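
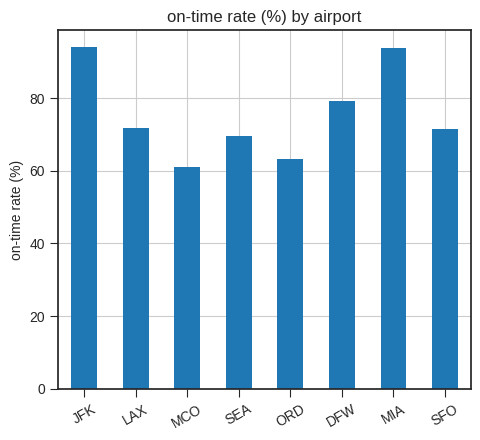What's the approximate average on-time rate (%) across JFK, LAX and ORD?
≈ 73

(90 + 70 + 60) / 3 ≈ 73.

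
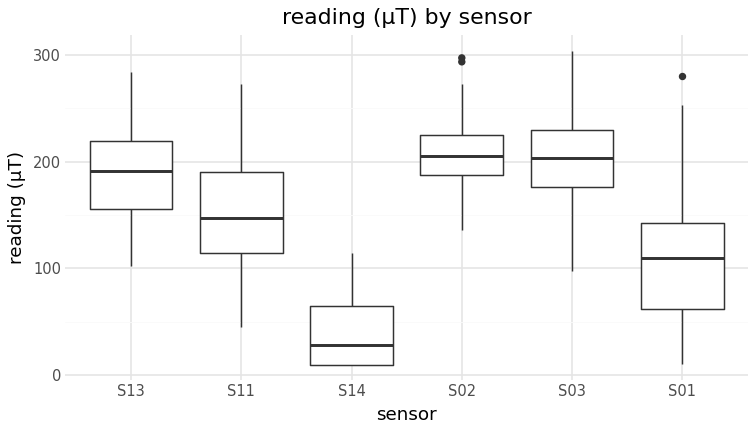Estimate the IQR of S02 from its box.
Q3 ≈ 220, Q1 ≈ 180; IQR ≈ 40.

≈ 40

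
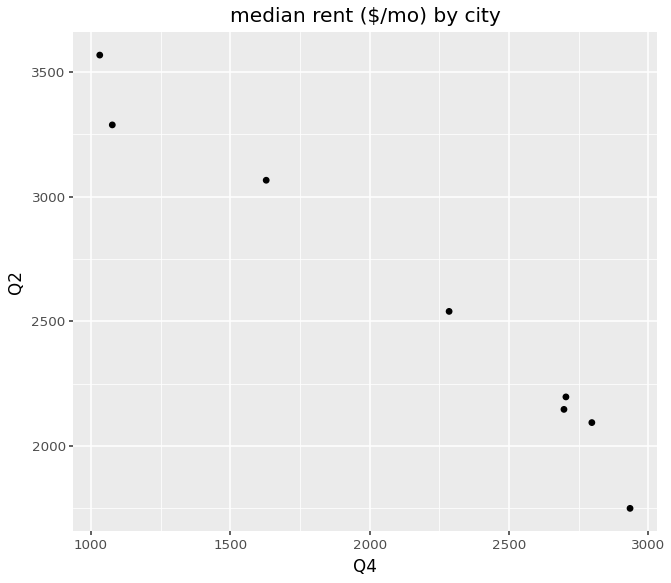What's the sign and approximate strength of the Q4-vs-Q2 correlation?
Points are negatively correlated; strong (|r| ≈ 1.0).

negative, strong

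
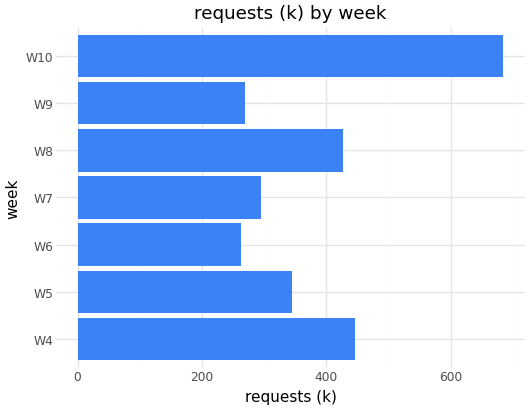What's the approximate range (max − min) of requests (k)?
≈ 400

Max W10 ≈ 700, min W6 ≈ 300; range ≈ 400.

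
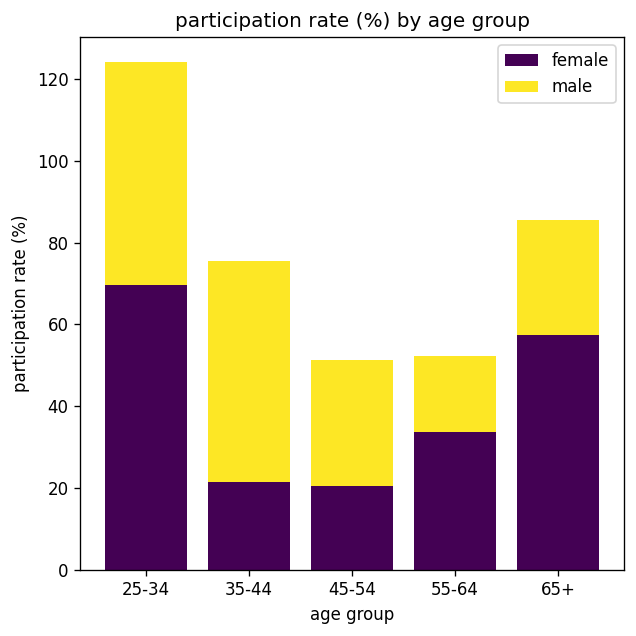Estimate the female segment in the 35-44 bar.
female top ≈ 20, bottom ≈ 0; segment ≈ 20.

≈ 20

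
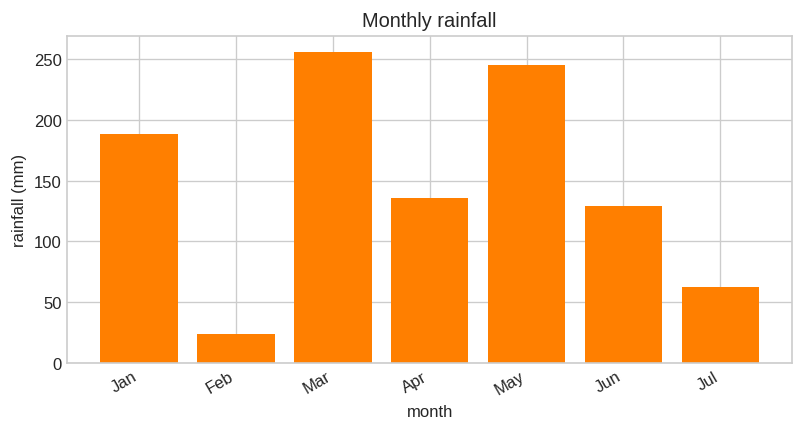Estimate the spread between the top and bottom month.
Max Mar ≈ 250, min Feb ≈ 25; range ≈ 225.

≈ 225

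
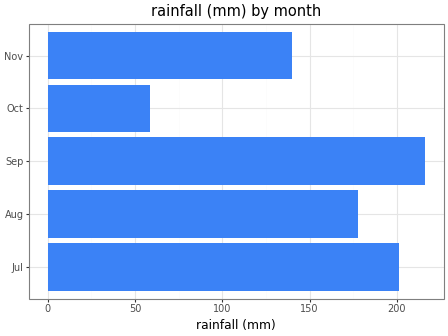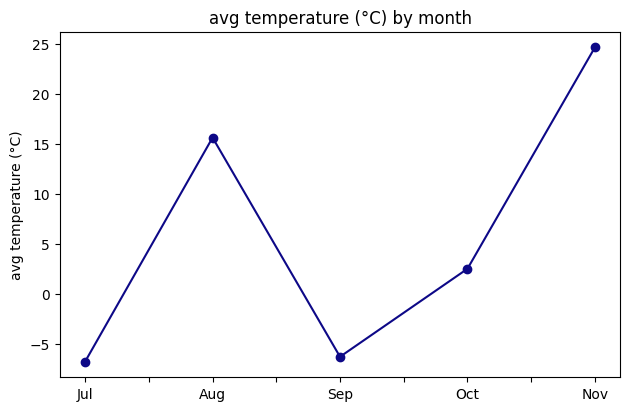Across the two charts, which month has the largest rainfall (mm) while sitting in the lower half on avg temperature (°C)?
Chart 2 median avg temperature (°C) ≈ 5; below-median months: Jul, Sep. Among those, Sep has the highest rainfall (mm) (≈ 220).

Sep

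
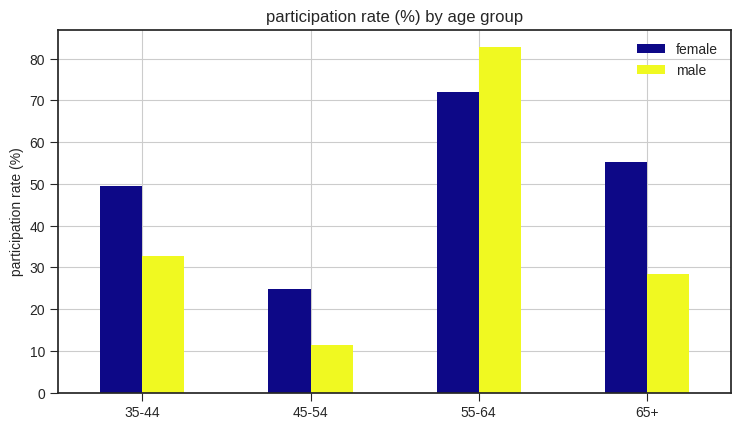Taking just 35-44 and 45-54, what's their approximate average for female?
(50 + 20) / 2 ≈ 35.

≈ 35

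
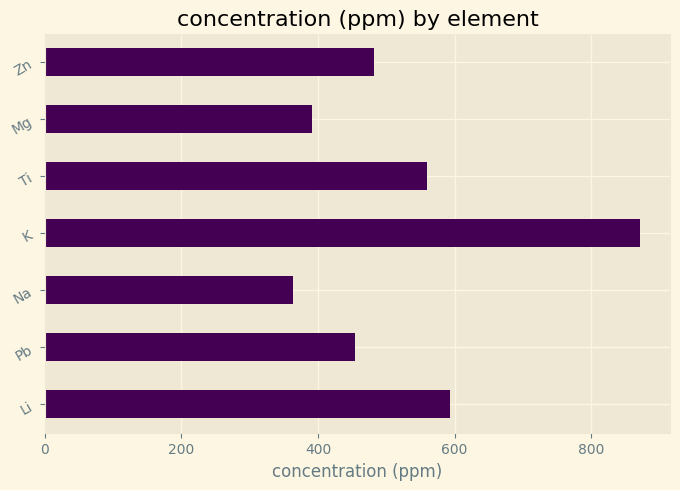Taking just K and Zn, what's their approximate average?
(900 + 500) / 2 ≈ 700.

≈ 700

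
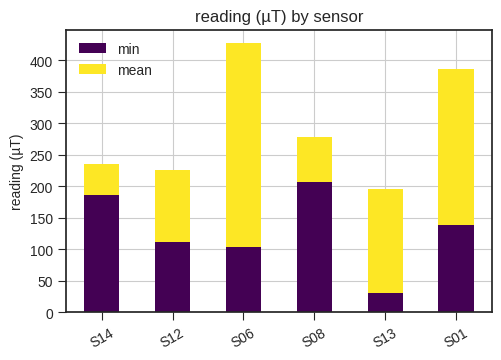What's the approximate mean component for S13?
mean top ≈ 200, bottom ≈ 50; segment ≈ 150.

≈ 150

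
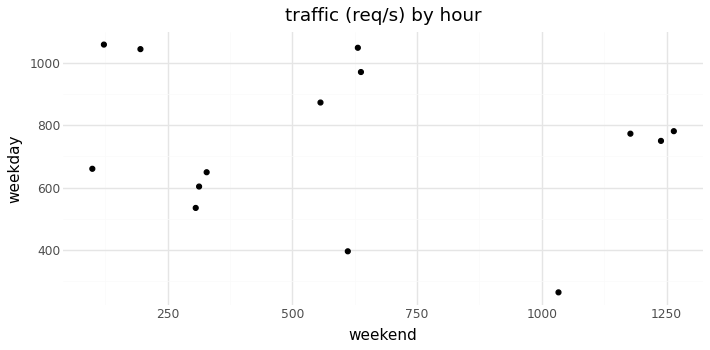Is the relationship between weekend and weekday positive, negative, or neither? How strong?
Points are roughly uncorrelated; weak (|r| ≈ 0.2).

no clear correlation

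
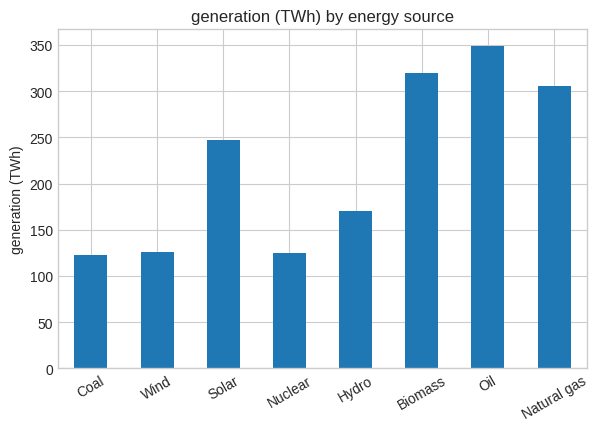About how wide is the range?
≈ 250

Max Oil ≈ 350, min Coal ≈ 100; range ≈ 250.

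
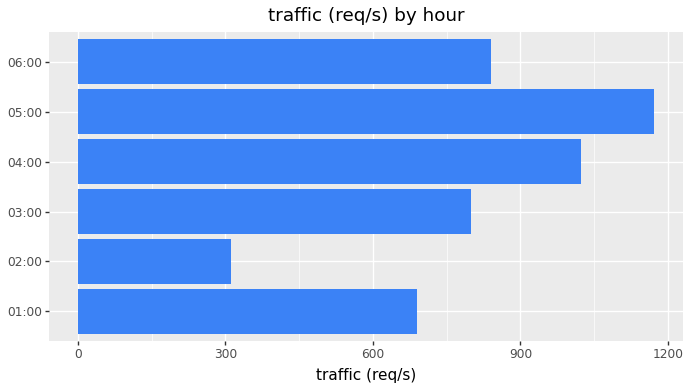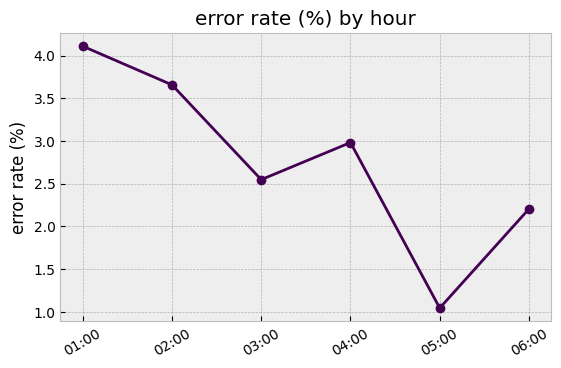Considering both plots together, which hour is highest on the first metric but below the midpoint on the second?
05:00

Chart 2 median error rate (%) ≈ 3; below-median hours: 03:00, 05:00, 06:00. Among those, 05:00 has the highest traffic (req/s) (≈ 1200).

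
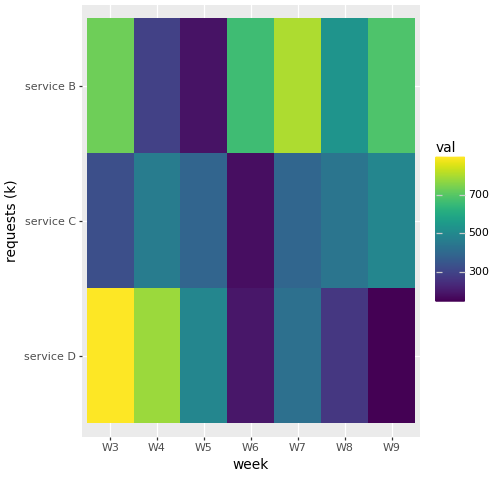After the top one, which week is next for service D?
Top 3 for service D: W3 ≈ 900, W4 ≈ 800, W5 ≈ 500.

W4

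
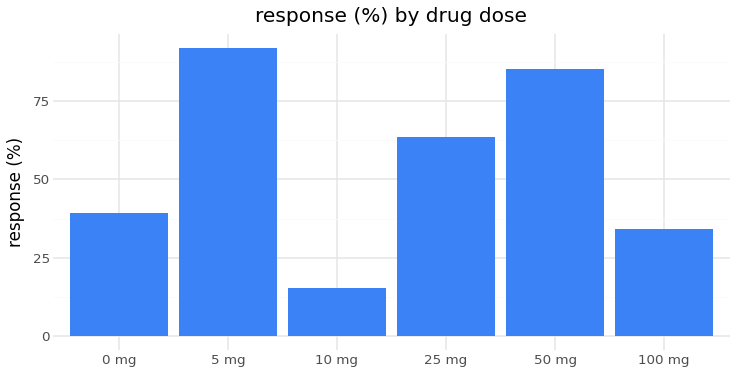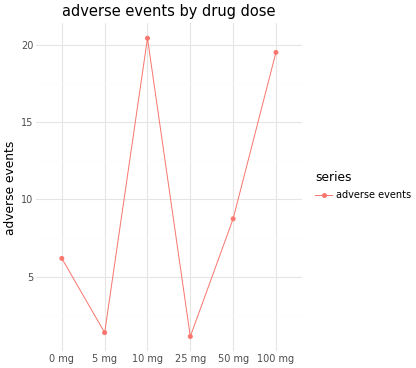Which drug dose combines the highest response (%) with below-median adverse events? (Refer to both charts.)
Chart 2 median adverse events ≈ 8; below-median drug doses: 0 mg, 5 mg, 25 mg. Among those, 5 mg has the highest response (%) (≈ 90).

5 mg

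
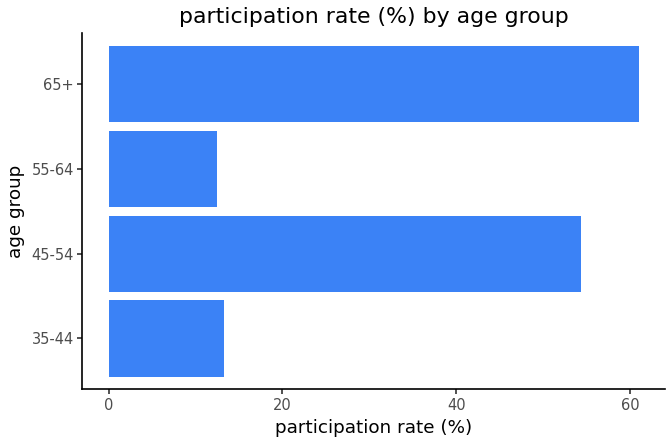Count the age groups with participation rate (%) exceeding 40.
2

Above 40: 45-54, 65+.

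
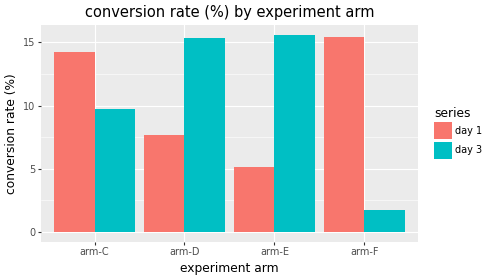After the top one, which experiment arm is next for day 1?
arm-C

Top 3 for day 1: arm-F ≈ 16, arm-C ≈ 14, arm-D ≈ 8.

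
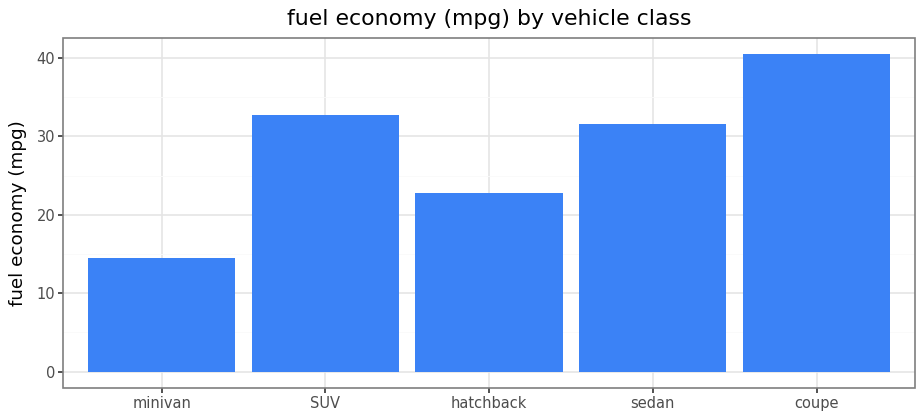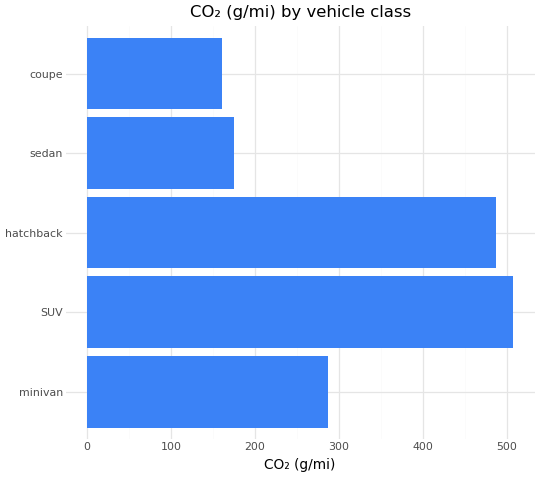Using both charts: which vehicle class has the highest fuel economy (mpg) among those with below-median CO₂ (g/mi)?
coupe

Chart 2 median CO₂ (g/mi) ≈ 300; below-median vehicle classes: sedan, coupe. Among those, coupe has the highest fuel economy (mpg) (≈ 40).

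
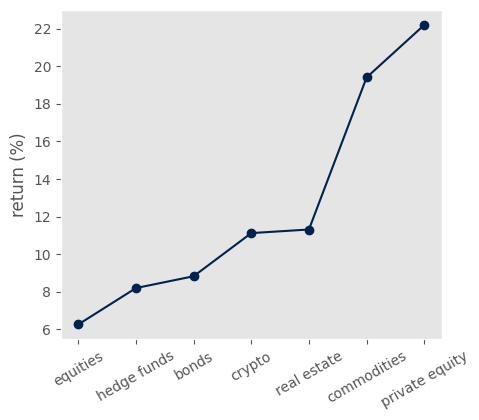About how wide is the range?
≈ 16

Max private equity ≈ 22, min equities ≈ 6; range ≈ 16.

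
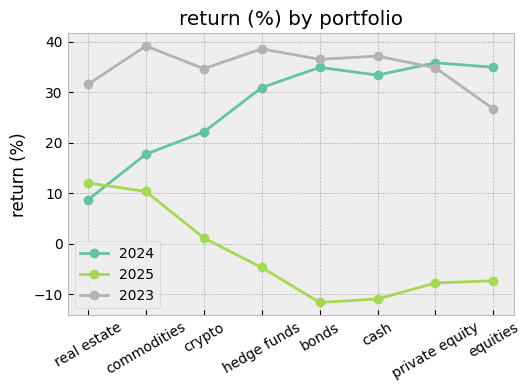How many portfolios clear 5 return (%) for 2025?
2

Above 5: real estate, commodities.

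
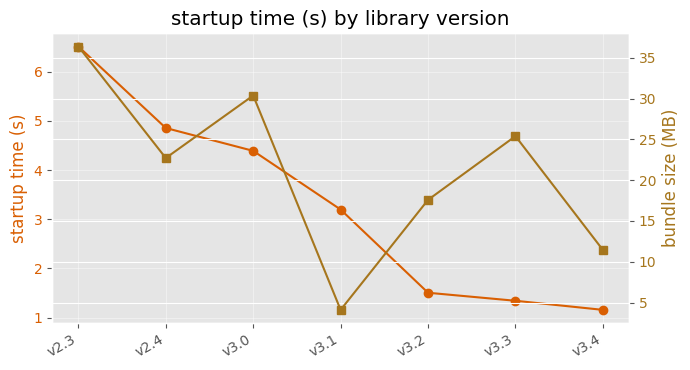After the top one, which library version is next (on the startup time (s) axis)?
v2.4

Top 3 (on the startup time (s) axis): v2.3 ≈ 6.5, v2.4 ≈ 5.0, v3.0 ≈ 4.5.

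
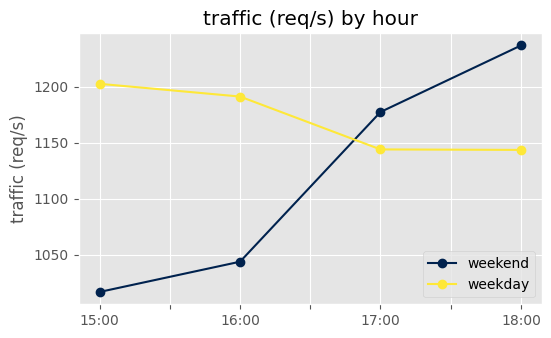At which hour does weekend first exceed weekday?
17:00

16:00: weekend ≈ 1040 vs weekday ≈ 1200 (not yet); 17:00: weekend ≈ 1180 vs weekday ≈ 1140 (first crossover).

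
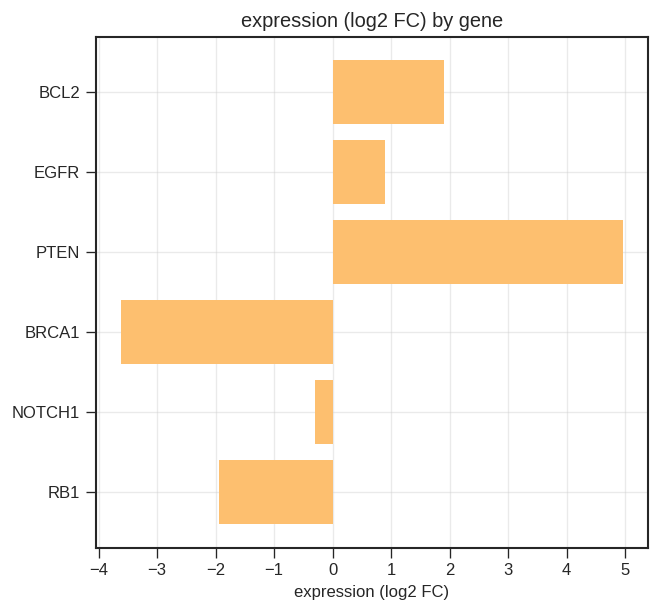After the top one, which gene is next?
BCL2

Top 3: PTEN ≈ 5, BCL2 ≈ 2, EGFR ≈ 1.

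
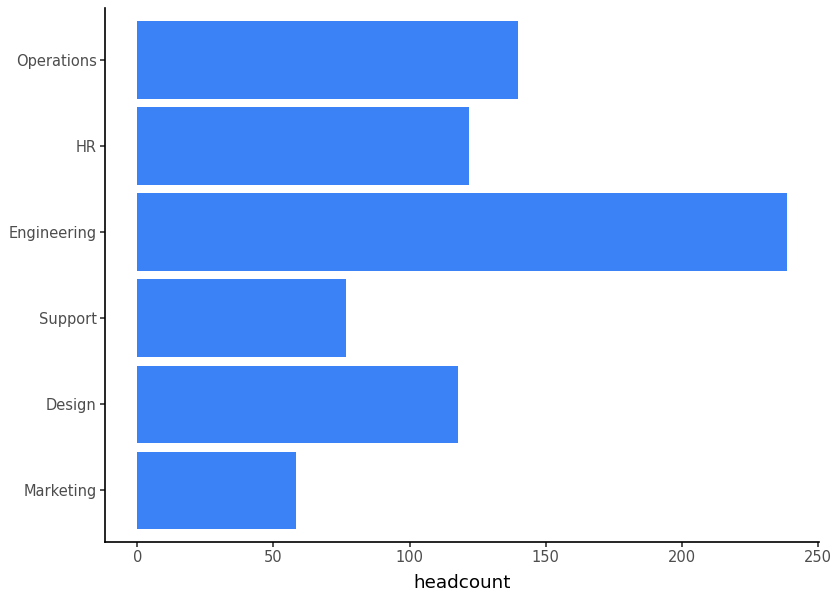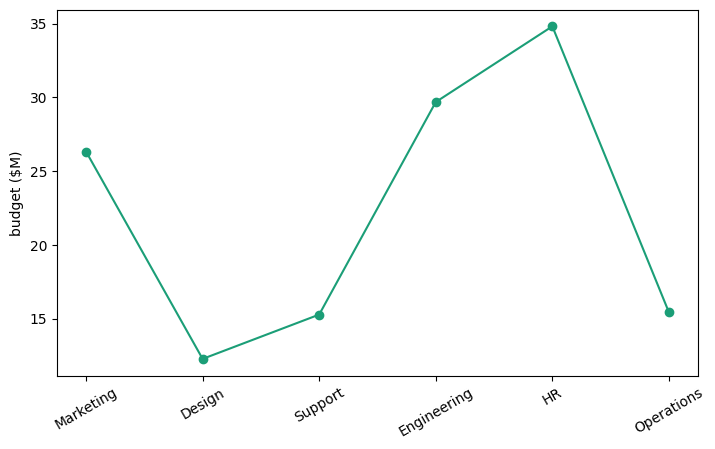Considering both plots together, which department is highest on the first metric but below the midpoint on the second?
Operations

Chart 2 median budget ($M) ≈ 20; below-median departments: Design, Support, Operations. Among those, Operations has the highest headcount (≈ 150).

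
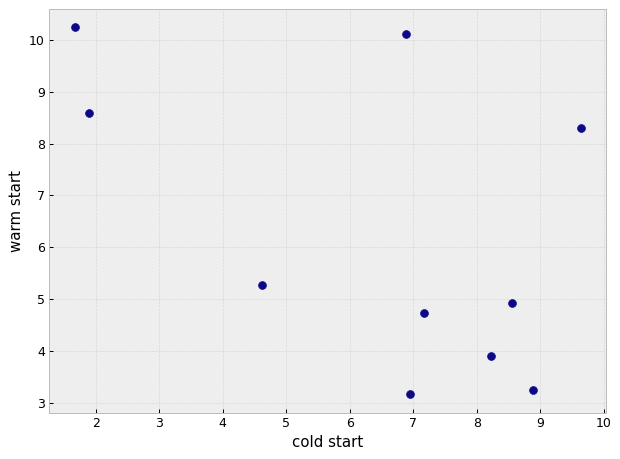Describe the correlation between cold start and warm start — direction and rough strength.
negative, moderate

Points are negatively correlated; moderate (|r| ≈ 0.5).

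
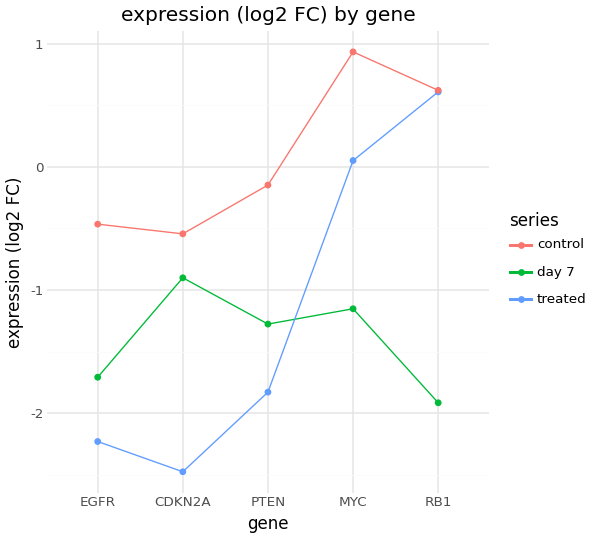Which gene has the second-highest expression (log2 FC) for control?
Top 3 for control: MYC ≈ 1.0, RB1 ≈ 0.5, PTEN ≈ 0.0.

RB1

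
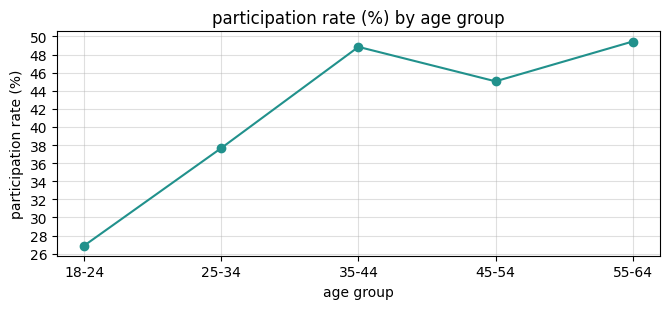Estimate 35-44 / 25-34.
≈ 1.26×

35-44 ≈ 48, 25-34 ≈ 38; 48/38 ≈ 1.26.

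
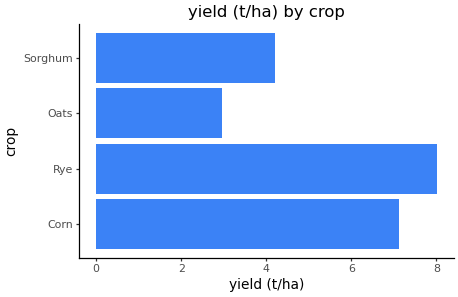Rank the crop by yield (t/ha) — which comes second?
Corn

Top 3: Rye ≈ 8, Corn ≈ 7, Sorghum ≈ 4.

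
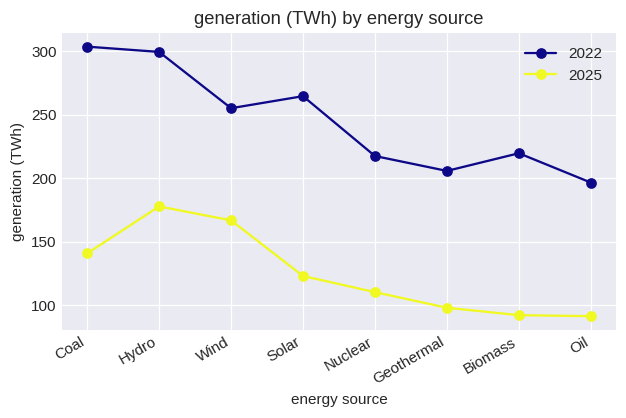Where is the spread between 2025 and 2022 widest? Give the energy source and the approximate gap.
Coal, ≈ 160 TWh

Coal: 2025 ≈ 140, 2022 ≈ 300 → gap ≈ 160. Next-largest (Solar) is only ≈ 140.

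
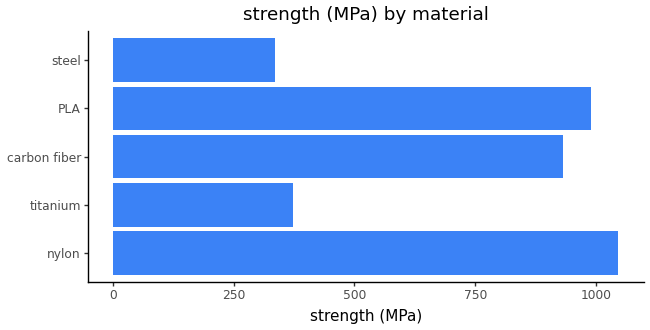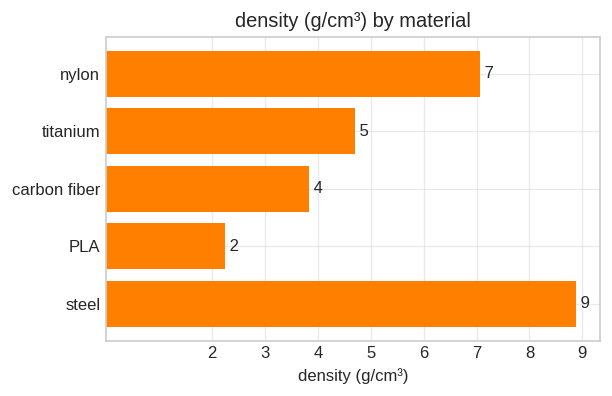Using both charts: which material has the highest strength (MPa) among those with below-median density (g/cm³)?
PLA

Chart 2 median density (g/cm³) ≈ 5; below-median materials: carbon fiber, PLA. Among those, PLA has the highest strength (MPa) (≈ 1000).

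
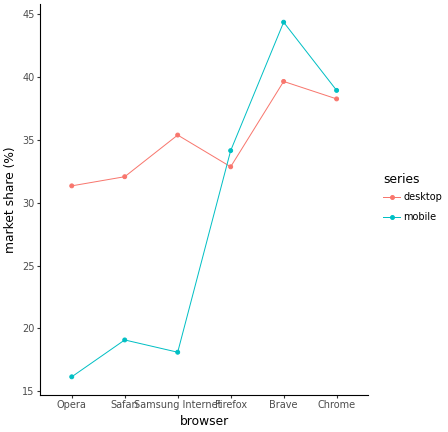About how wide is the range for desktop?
≈ 10

Max Brave ≈ 40, min Opera ≈ 30; range ≈ 10.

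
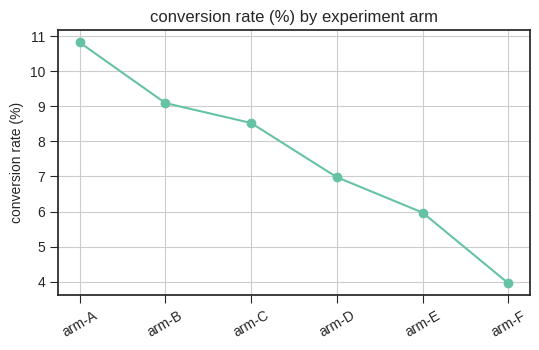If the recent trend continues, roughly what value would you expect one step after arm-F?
≈ 2.5

Last three: 7, 6, 4 → slope ≈ -1.5/step → next ≈ 2.5.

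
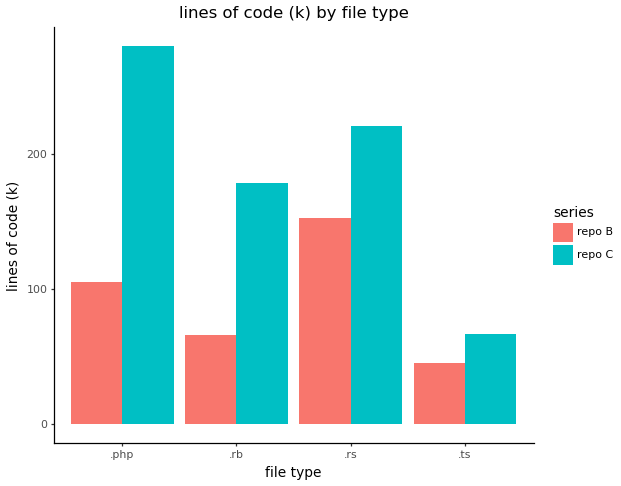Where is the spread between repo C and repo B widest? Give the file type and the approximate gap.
.php, ≈ 175 k

.php: repo C ≈ 275, repo B ≈ 100 → gap ≈ 175. Next-largest (.rb) is only ≈ 100.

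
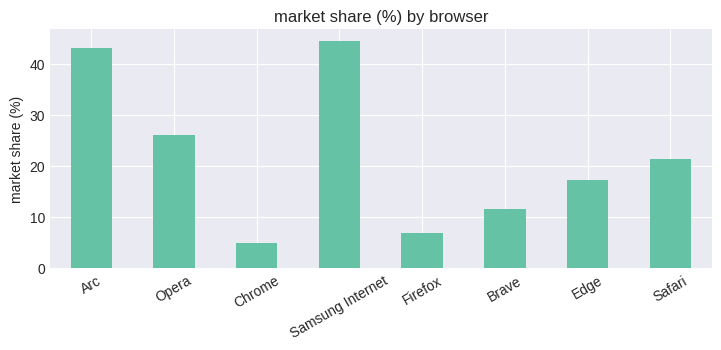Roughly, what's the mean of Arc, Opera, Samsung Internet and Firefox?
≈ 30

(45 + 25 + 45 + 5) / 4 ≈ 30.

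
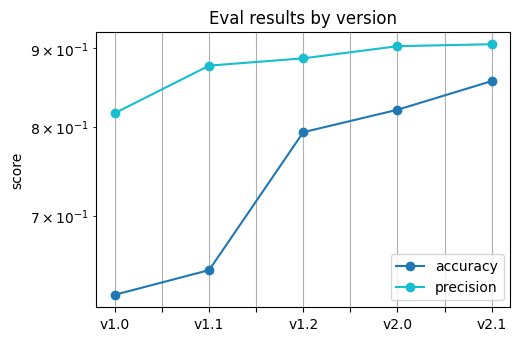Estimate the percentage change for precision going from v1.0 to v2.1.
≈ +12.5%

v1.0 ≈ 0.80, v2.1 ≈ 0.90; (0.90 − 0.80) / 0.80 ≈ +12.5%.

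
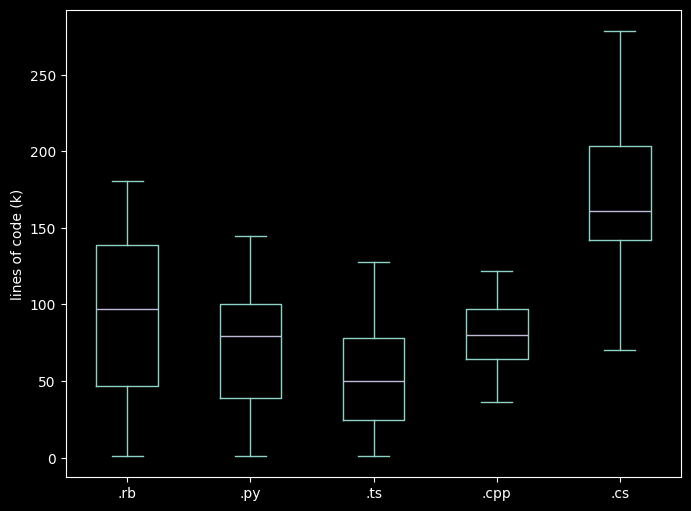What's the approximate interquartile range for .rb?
≈ 90

Q3 ≈ 140, Q1 ≈ 50; IQR ≈ 90.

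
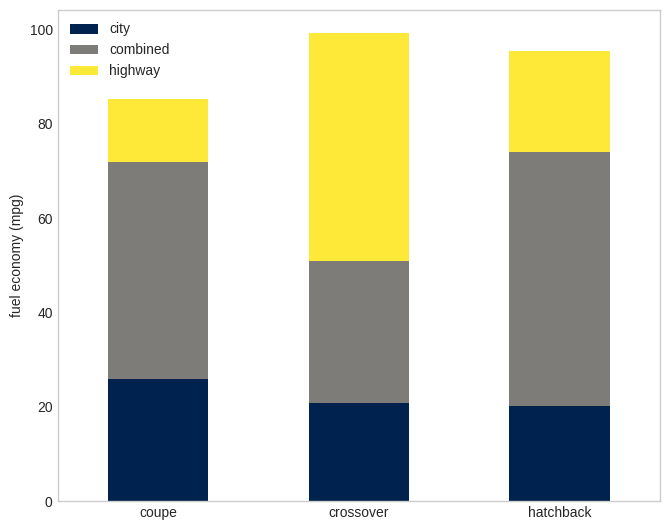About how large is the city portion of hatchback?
≈ 20

city top ≈ 20, bottom ≈ 0; segment ≈ 20.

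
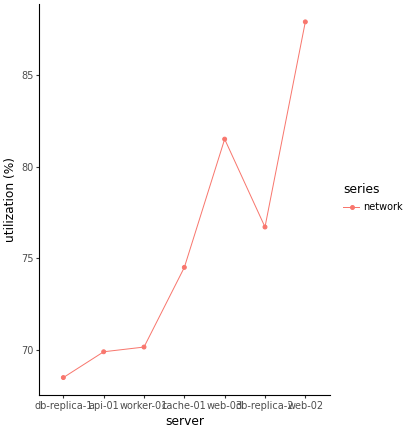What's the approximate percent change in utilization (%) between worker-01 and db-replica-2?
≈ +8.6%

worker-01 ≈ 70, db-replica-2 ≈ 76; (76 − 70) / 70 ≈ +8.6%.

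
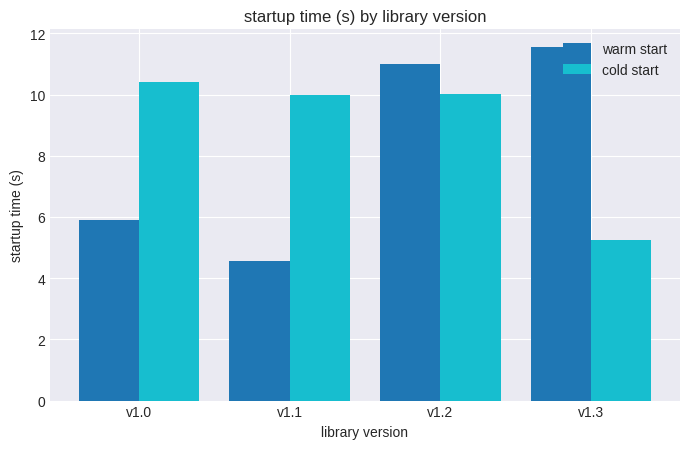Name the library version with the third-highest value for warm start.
Top 4 for warm start: v1.3 ≈ 12, v1.2 ≈ 11, v1.0 ≈ 6, v1.1 ≈ 5.

v1.0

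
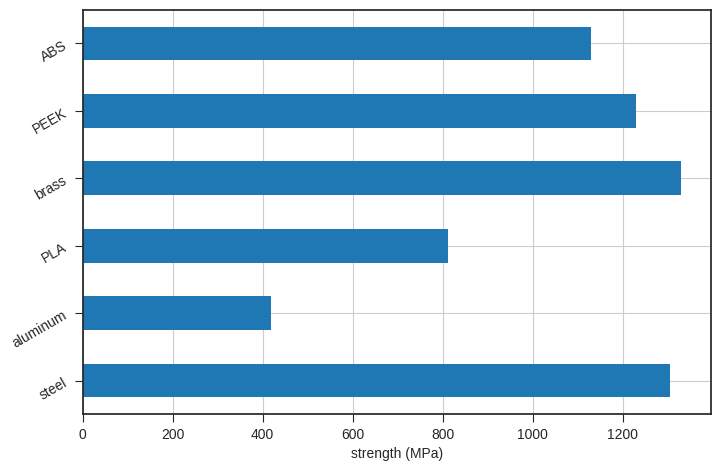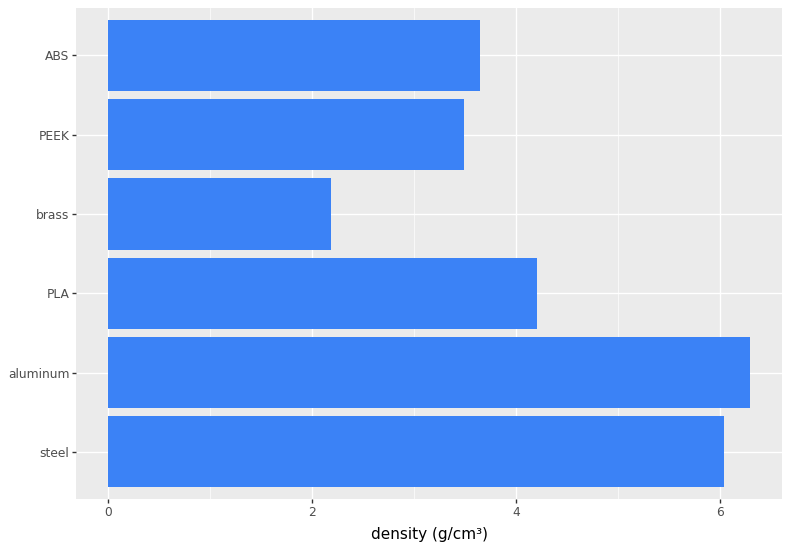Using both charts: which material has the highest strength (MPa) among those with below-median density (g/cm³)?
brass

Chart 2 median density (g/cm³) ≈ 4; below-median materials: brass, PEEK, ABS. Among those, brass has the highest strength (MPa) (≈ 1400).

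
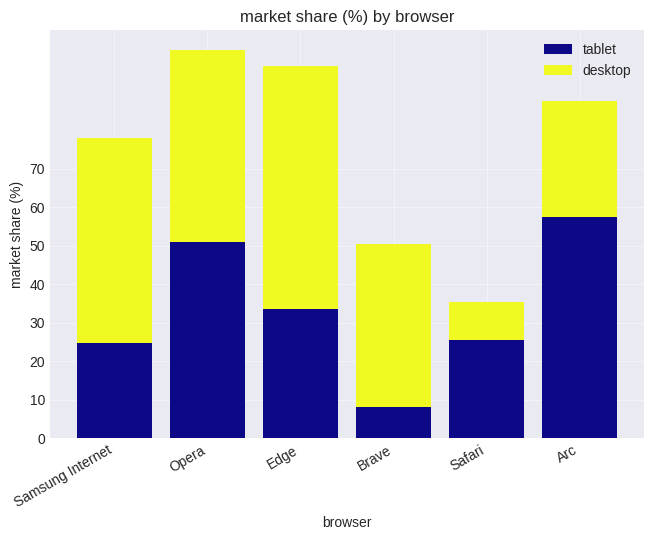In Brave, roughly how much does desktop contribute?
desktop top ≈ 50, bottom ≈ 10; segment ≈ 40.

≈ 40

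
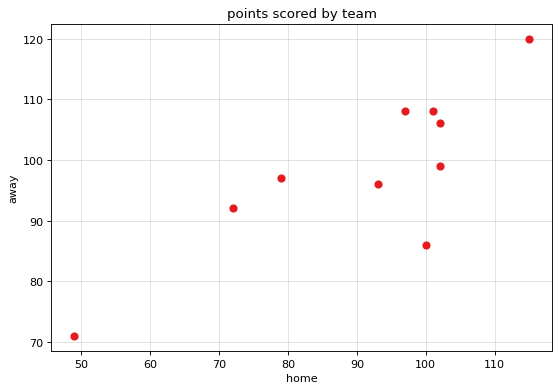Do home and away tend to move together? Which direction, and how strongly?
positive, strong

Points are positively correlated; strong (|r| ≈ 0.8).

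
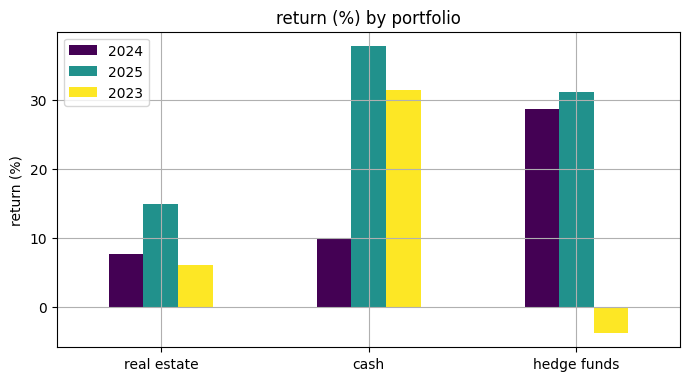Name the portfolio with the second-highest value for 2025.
hedge funds

Top 3 for 2025: cash ≈ 40, hedge funds ≈ 30, real estate ≈ 15.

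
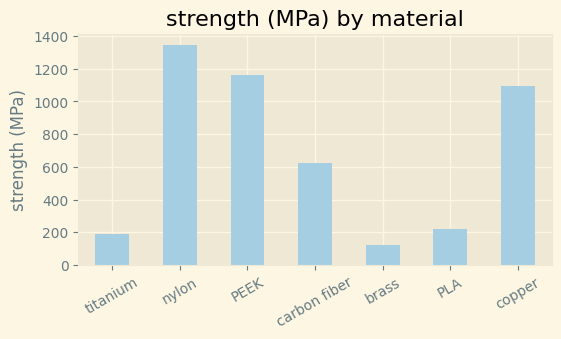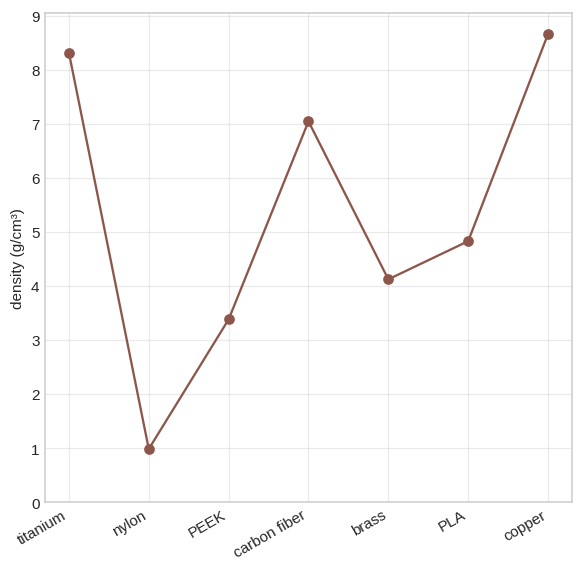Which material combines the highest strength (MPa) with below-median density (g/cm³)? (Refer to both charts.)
Chart 2 median density (g/cm³) ≈ 5; below-median materials: nylon, PEEK, brass. Among those, nylon has the highest strength (MPa) (≈ 1400).

nylon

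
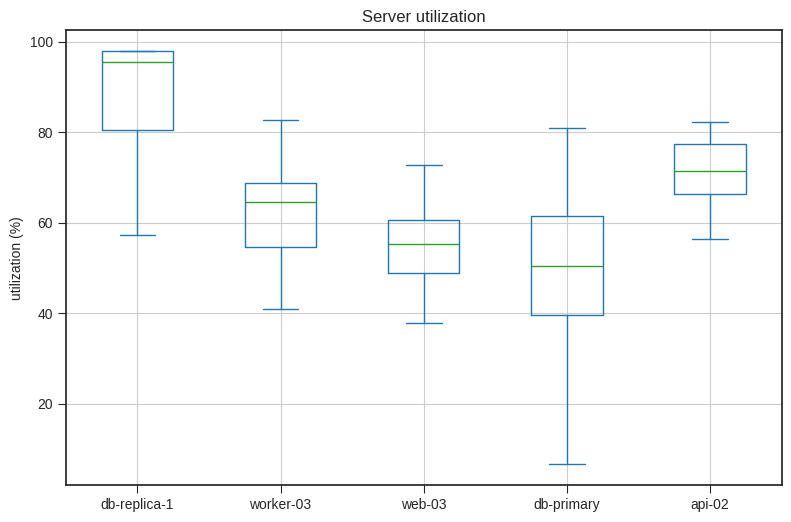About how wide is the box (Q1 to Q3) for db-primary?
Q3 ≈ 60, Q1 ≈ 40; IQR ≈ 20.

≈ 20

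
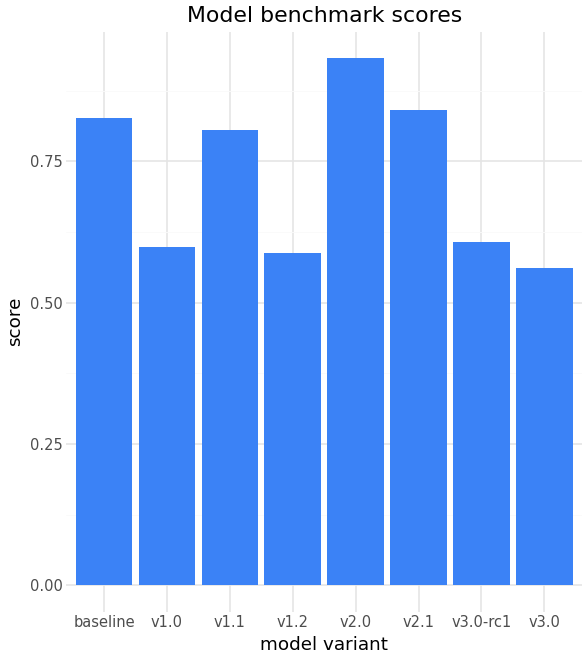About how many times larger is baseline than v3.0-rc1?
≈ 1.33×

baseline ≈ 0.8, v3.0-rc1 ≈ 0.6; 0.8/0.6 ≈ 1.33.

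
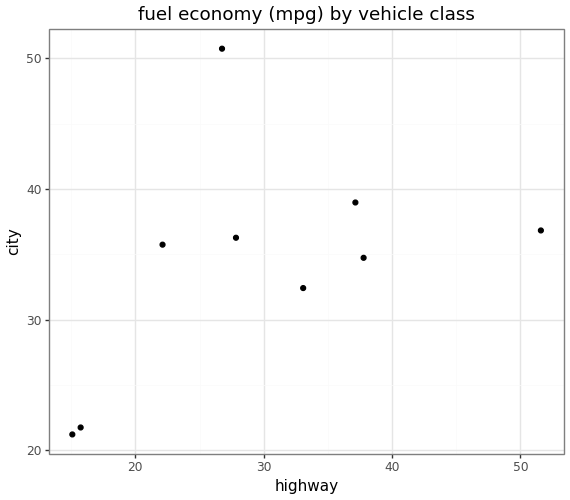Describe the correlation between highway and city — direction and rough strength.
positive, moderate

Points are positively correlated; moderate (|r| ≈ 0.5).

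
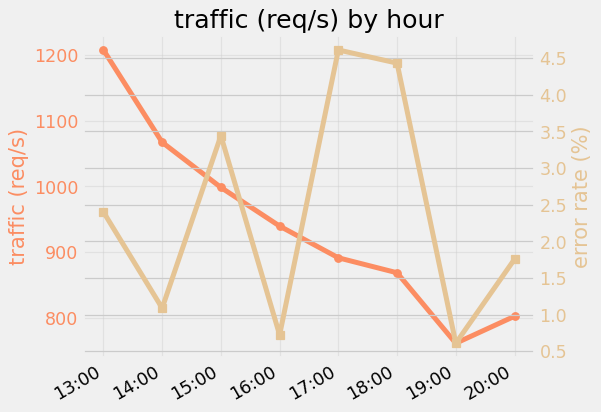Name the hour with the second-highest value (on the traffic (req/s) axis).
Top 3 (on the traffic (req/s) axis): 13:00 ≈ 1200, 14:00 ≈ 1050, 15:00 ≈ 1000.

14:00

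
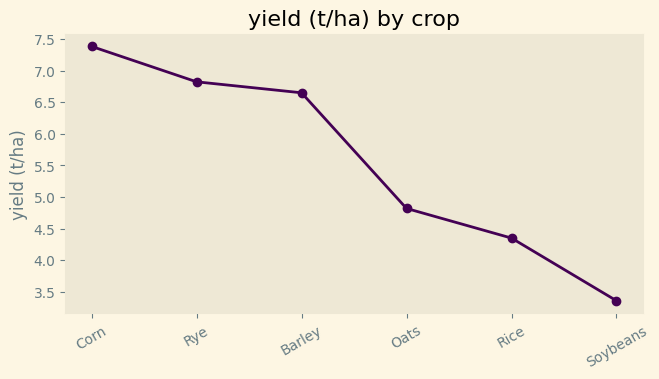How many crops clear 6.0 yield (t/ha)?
3

Above 6.0: Corn, Rye, Barley.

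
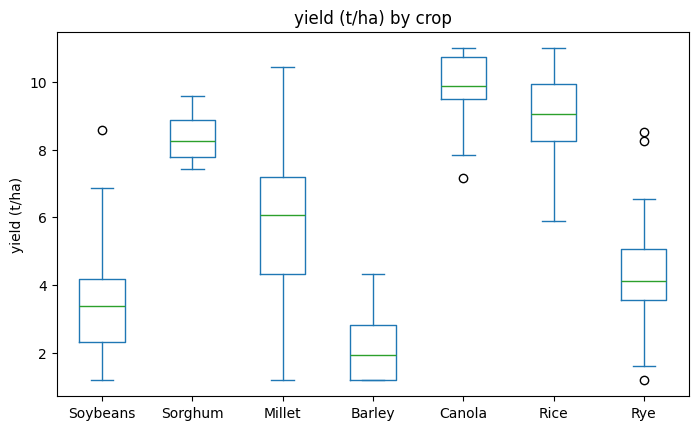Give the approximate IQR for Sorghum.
≈ 1

Q3 ≈ 9, Q1 ≈ 8; IQR ≈ 1.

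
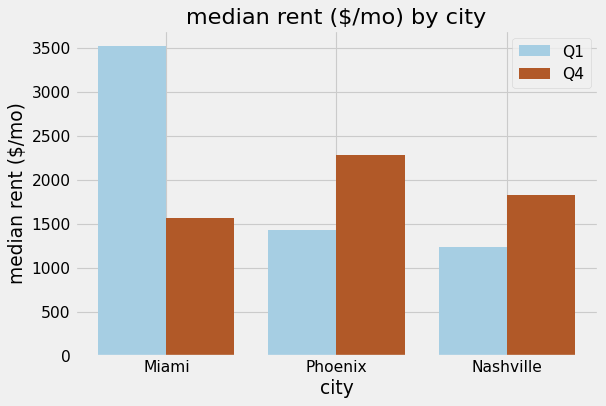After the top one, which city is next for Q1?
Top 3 for Q1: Miami ≈ 3500, Phoenix ≈ 1500, Nashville ≈ 1000.

Phoenix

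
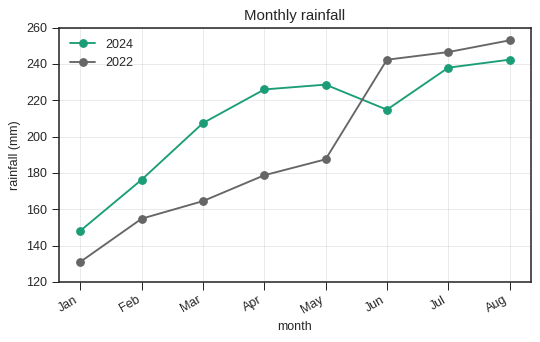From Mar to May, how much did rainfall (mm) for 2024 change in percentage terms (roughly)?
Mar ≈ 200, May ≈ 220; (220 − 200) / 200 ≈ +10%.

≈ +10%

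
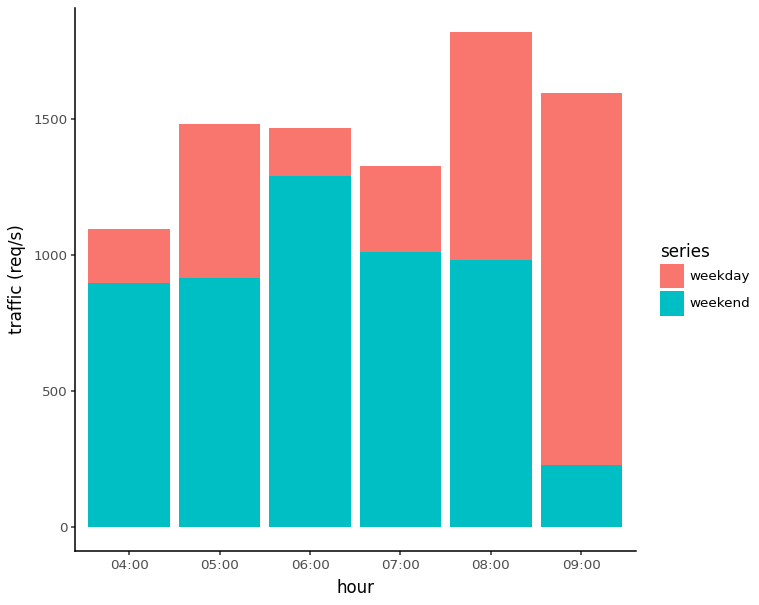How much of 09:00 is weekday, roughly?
weekday top ≈ 1600, bottom ≈ 200; segment ≈ 1400.

≈ 1400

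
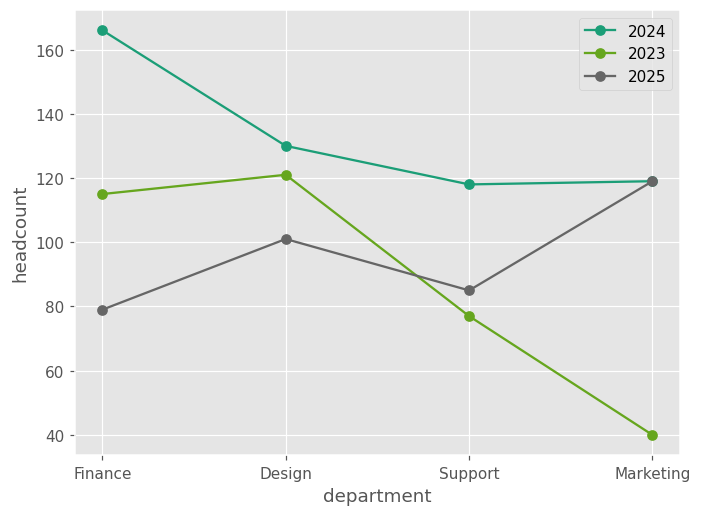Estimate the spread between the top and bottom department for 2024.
Max Finance ≈ 160, min Support ≈ 120; range ≈ 40.

≈ 40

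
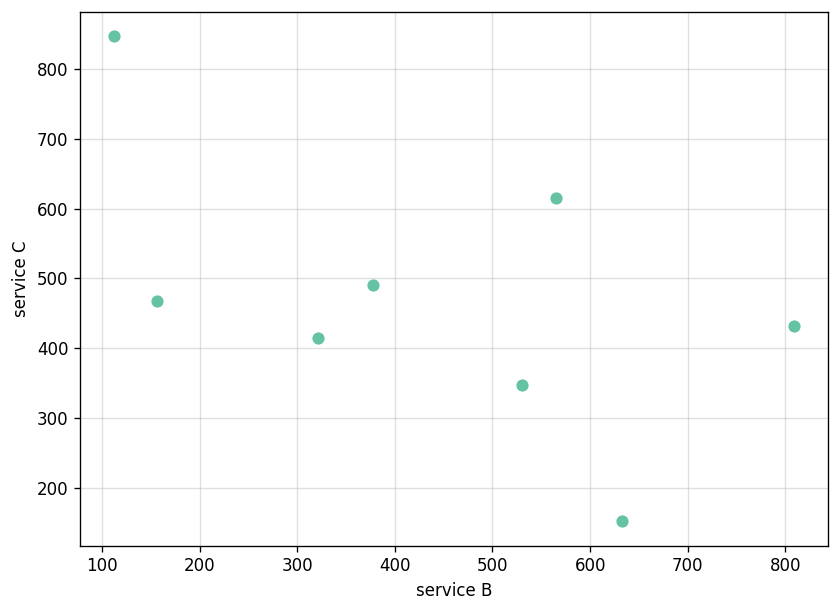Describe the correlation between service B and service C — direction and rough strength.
negative, moderate

Points are negatively correlated; moderate (|r| ≈ 0.5).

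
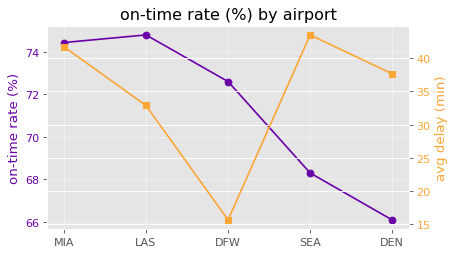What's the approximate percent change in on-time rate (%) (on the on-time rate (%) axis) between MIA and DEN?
≈ -10.8%

MIA ≈ 74, DEN ≈ 66; (66 − 74) / 74 ≈ -10.8%.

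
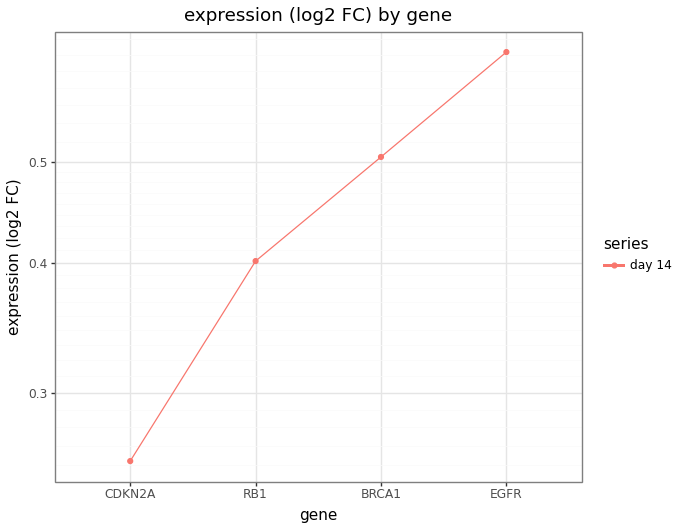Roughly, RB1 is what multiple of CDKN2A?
RB1 ≈ 0.40, CDKN2A ≈ 0.25; 0.40/0.25 ≈ 1.6.

≈ 1.6×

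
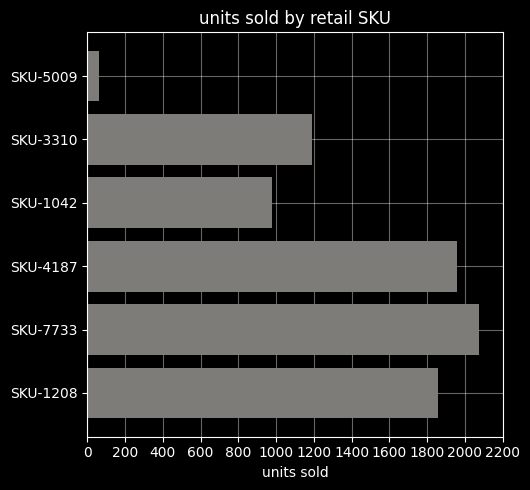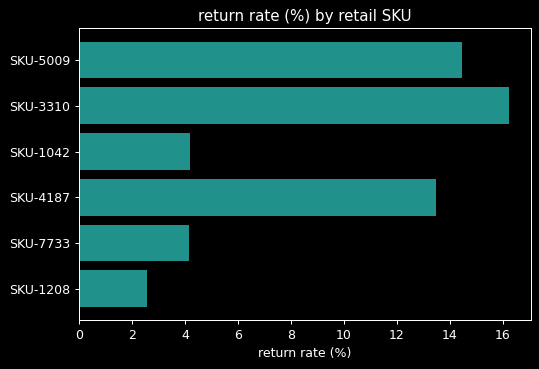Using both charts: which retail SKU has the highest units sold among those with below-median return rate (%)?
Chart 2 median return rate (%) ≈ 8; below-median retail SKUs: SKU-1042, SKU-7733, SKU-1208. Among those, SKU-7733 has the highest units sold (≈ 2000).

SKU-7733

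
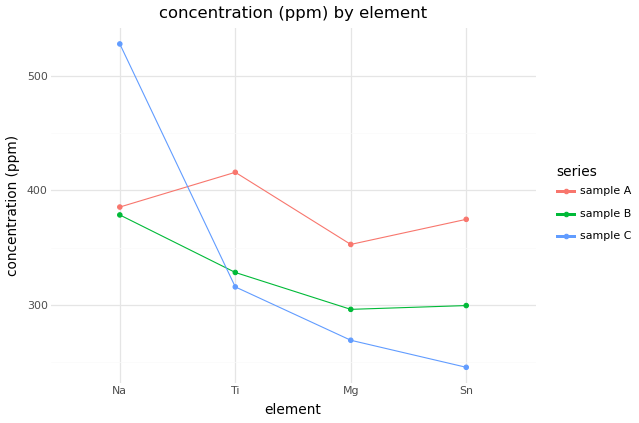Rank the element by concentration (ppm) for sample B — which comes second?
Ti

Top 3 for sample B: Na ≈ 375, Ti ≈ 325, Sn ≈ 300.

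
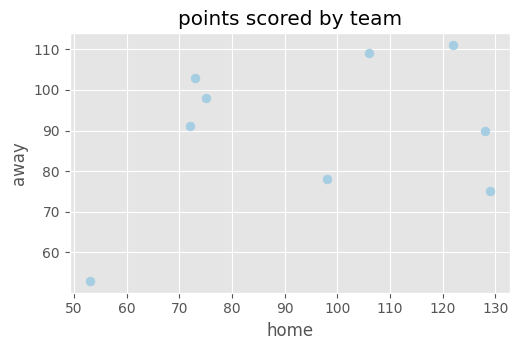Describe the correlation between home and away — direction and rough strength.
Points are positively correlated; weak (|r| ≈ 0.3).

positive, weak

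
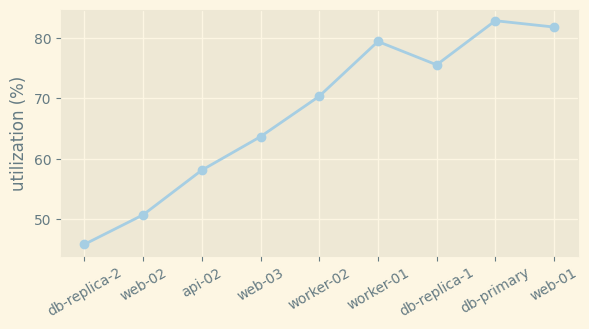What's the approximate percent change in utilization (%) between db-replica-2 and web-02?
db-replica-2 ≈ 45, web-02 ≈ 50; (50 − 45) / 45 ≈ +11.1%.

≈ +11.1%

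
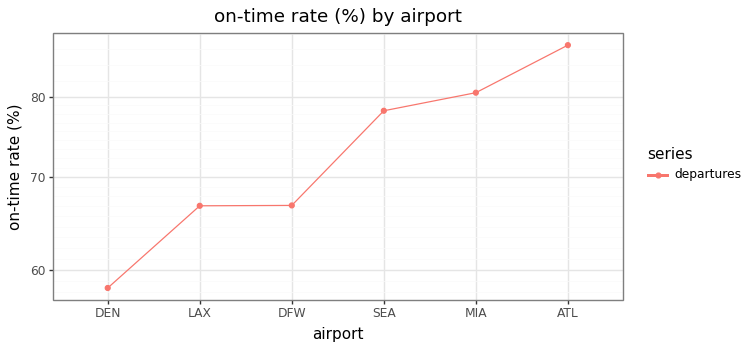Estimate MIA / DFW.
MIA ≈ 80, DFW ≈ 65; 80/65 ≈ 1.23.

≈ 1.23×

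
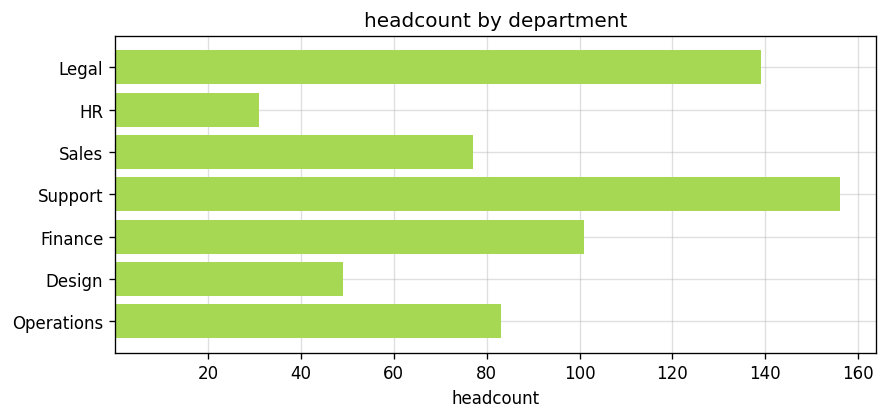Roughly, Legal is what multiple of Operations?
≈ 1.75×

Legal ≈ 140, Operations ≈ 80; 140/80 ≈ 1.75.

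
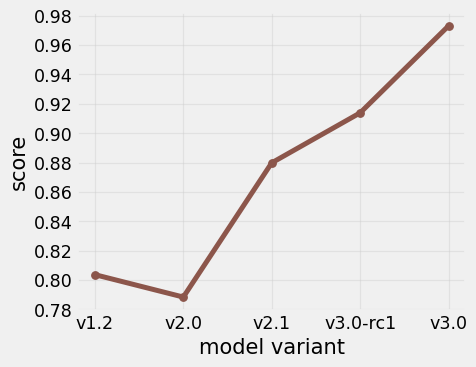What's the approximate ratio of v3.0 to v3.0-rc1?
v3.0 ≈ 0.98, v3.0-rc1 ≈ 0.92; 0.98/0.92 ≈ 1.07.

≈ 1.07×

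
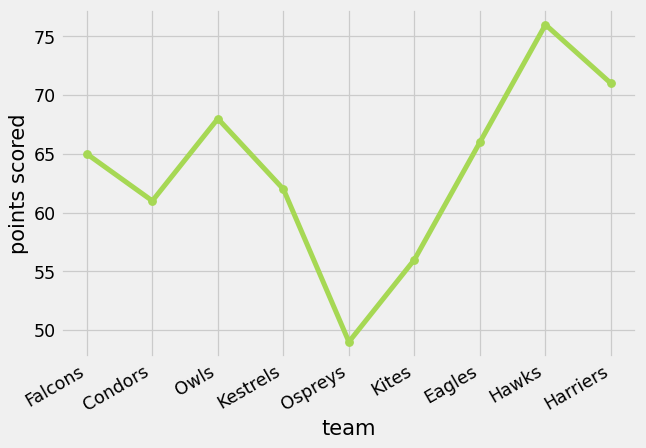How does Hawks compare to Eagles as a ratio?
Hawks ≈ 75, Eagles ≈ 65; 75/65 ≈ 1.15.

≈ 1.15×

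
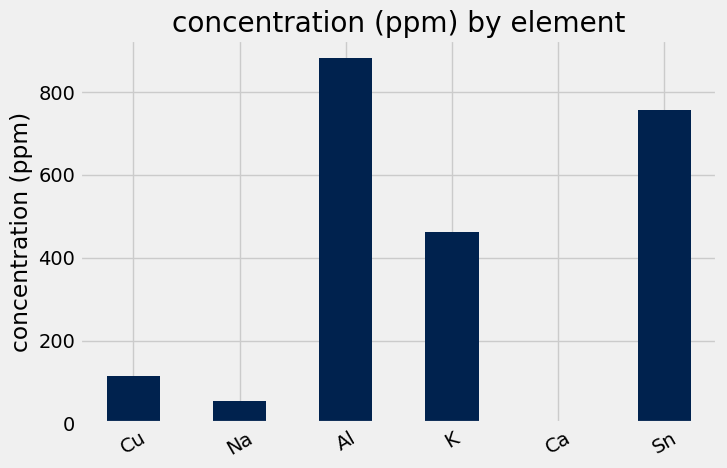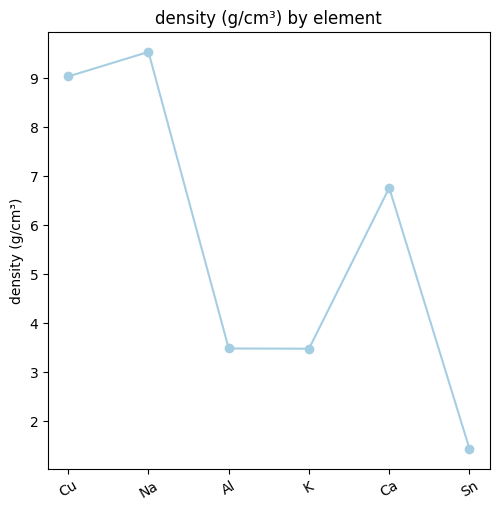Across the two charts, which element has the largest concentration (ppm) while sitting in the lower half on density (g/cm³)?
Chart 2 median density (g/cm³) ≈ 5; below-median elements: Al, K, Sn. Among those, Al has the highest concentration (ppm) (≈ 900).

Al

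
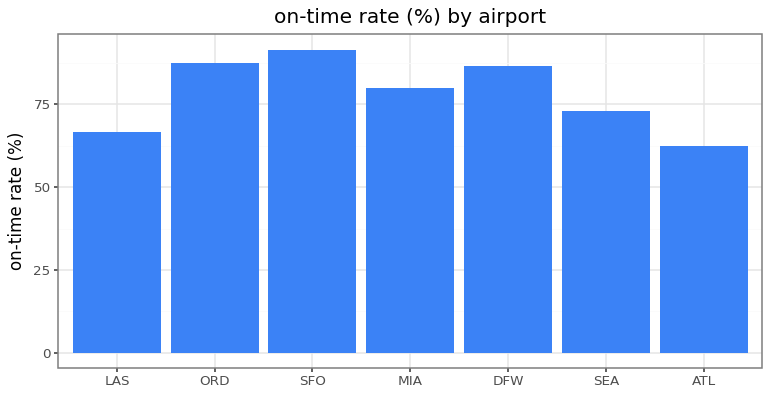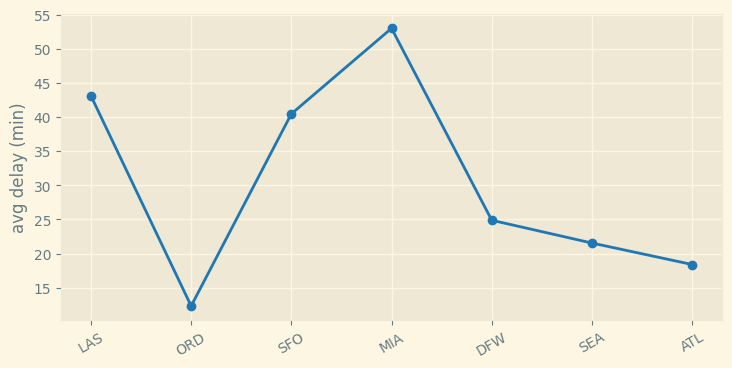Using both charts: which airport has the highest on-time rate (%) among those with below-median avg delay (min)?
Chart 2 median avg delay (min) ≈ 25; below-median airports: ORD, SEA, ATL. Among those, ORD has the highest on-time rate (%) (≈ 90).

ORD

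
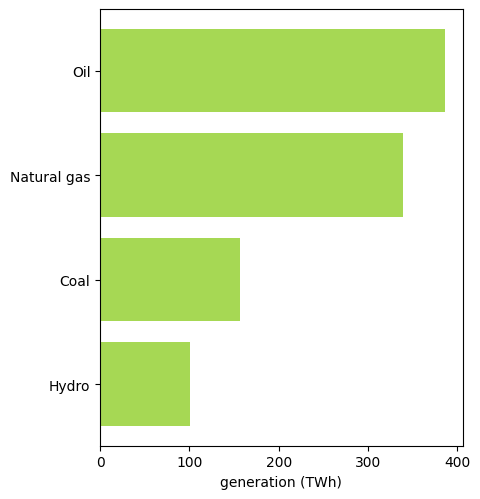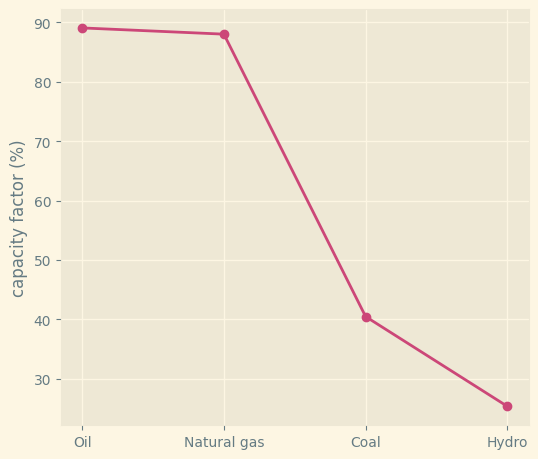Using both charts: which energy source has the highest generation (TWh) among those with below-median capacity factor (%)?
Coal

Chart 2 median capacity factor (%) ≈ 60; below-median energy sources: Coal, Hydro. Among those, Coal has the highest generation (TWh) (≈ 150).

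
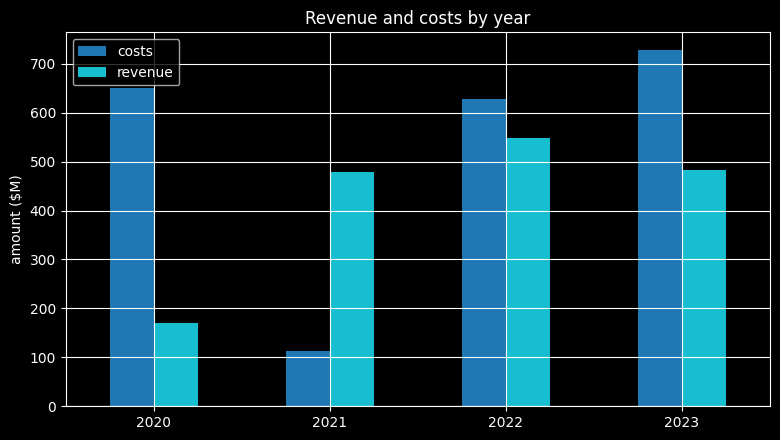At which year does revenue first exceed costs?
2021

2020: revenue ≈ 200 vs costs ≈ 700 (not yet); 2021: revenue ≈ 500 vs costs ≈ 100 (first crossover).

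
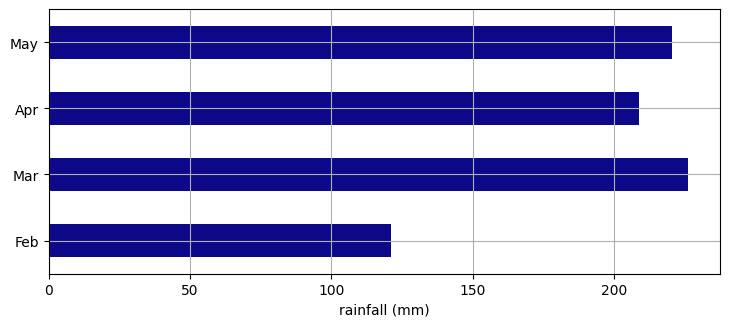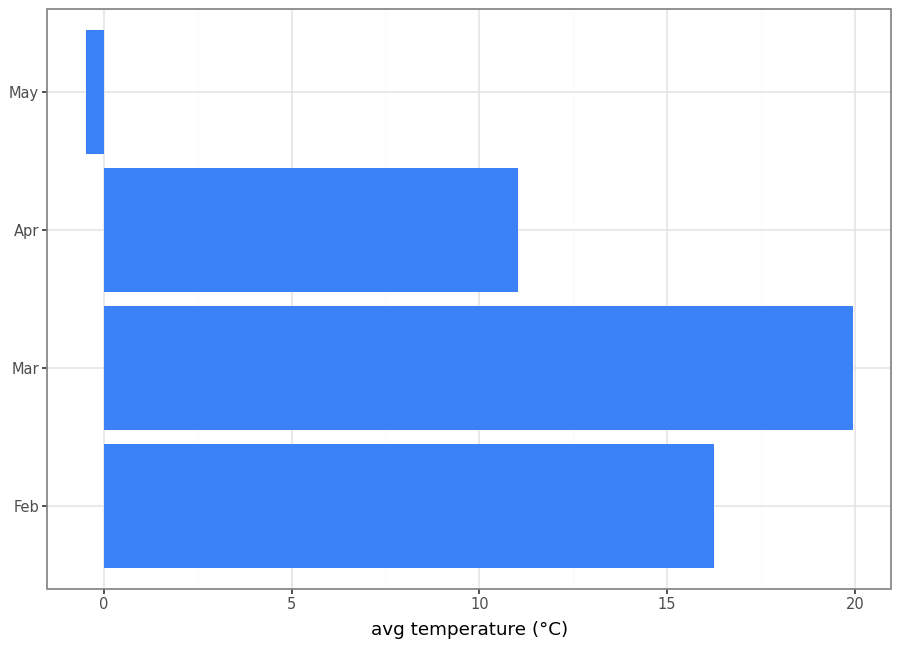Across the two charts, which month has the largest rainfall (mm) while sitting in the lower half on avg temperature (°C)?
Chart 2 median avg temperature (°C) ≈ 14; below-median months: Apr, May. Among those, May has the highest rainfall (mm) (≈ 225).

May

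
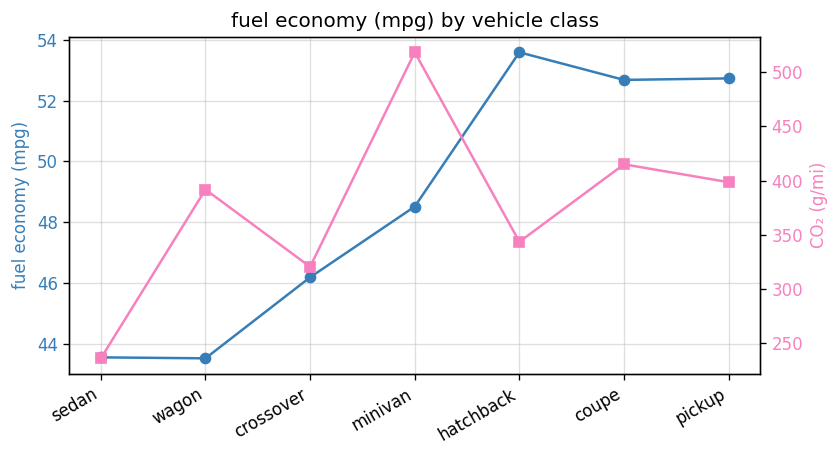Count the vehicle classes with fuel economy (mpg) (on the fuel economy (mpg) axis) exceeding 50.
3

Above 50: hatchback, coupe, pickup.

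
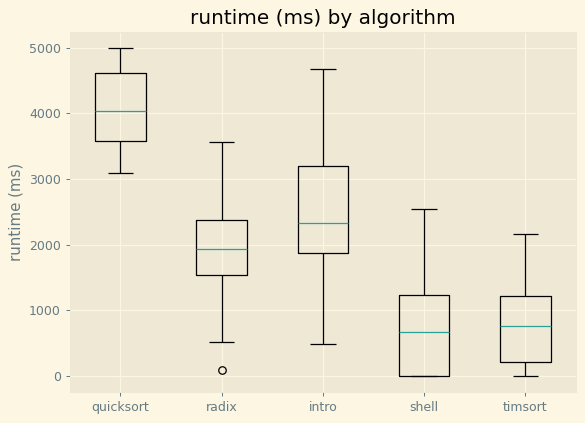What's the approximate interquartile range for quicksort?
≈ 1000

Q3 ≈ 4500, Q1 ≈ 3500; IQR ≈ 1000.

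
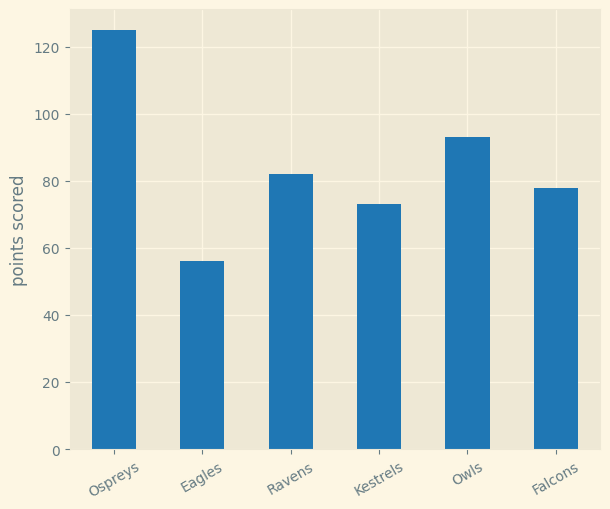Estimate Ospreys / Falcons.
≈ 1.5×

Ospreys ≈ 120, Falcons ≈ 80; 120/80 ≈ 1.5.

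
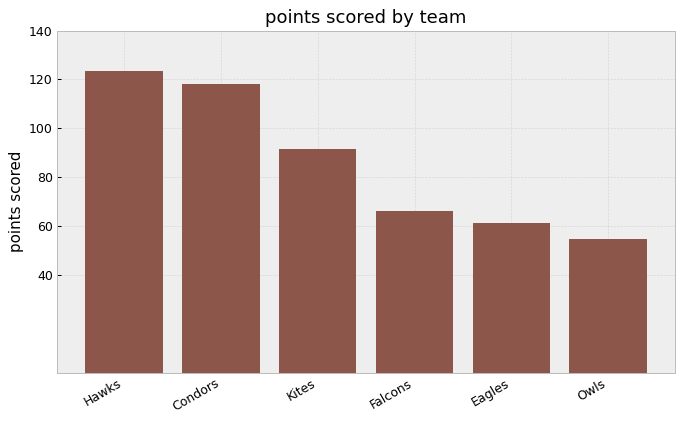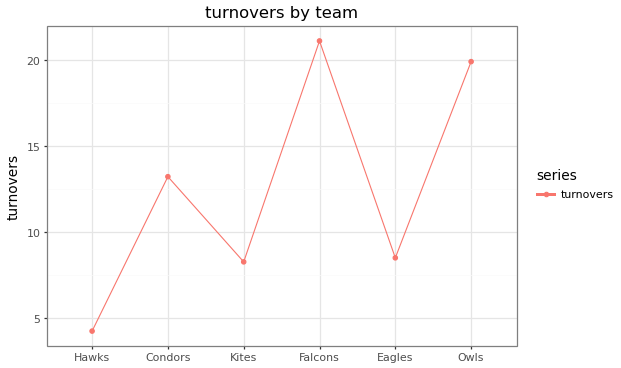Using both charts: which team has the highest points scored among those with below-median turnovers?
Chart 2 median turnovers ≈ 10; below-median teams: Hawks, Kites, Eagles. Among those, Hawks has the highest points scored (≈ 120).

Hawks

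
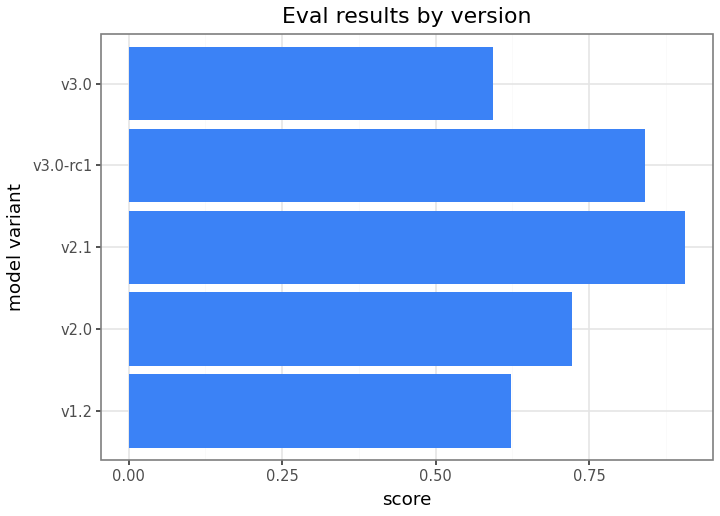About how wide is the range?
≈ 0.3

Max v2.1 ≈ 0.9, min v3.0 ≈ 0.6; range ≈ 0.3.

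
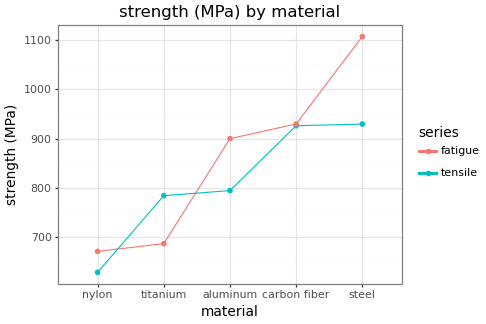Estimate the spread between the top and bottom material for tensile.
≈ 300

Max steel ≈ 950, min nylon ≈ 650; range ≈ 300.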